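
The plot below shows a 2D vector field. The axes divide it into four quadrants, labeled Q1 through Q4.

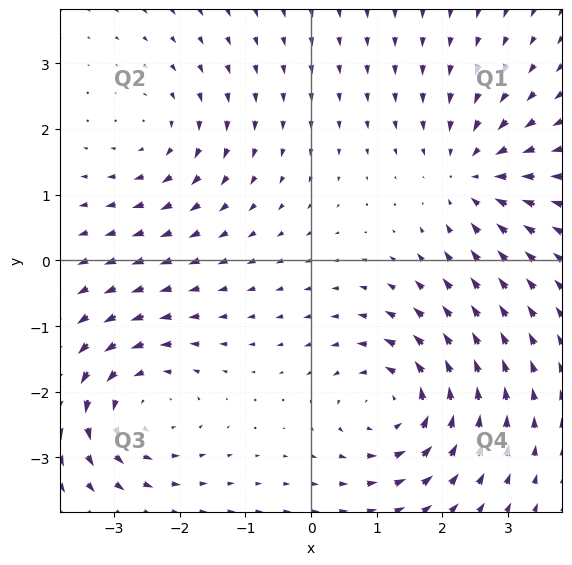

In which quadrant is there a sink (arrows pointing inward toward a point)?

Q1

The sink sits at approximately (2.4, 1.3), which lies in quadrant Q1. The divergence there is about -4, negative as expected for a sink.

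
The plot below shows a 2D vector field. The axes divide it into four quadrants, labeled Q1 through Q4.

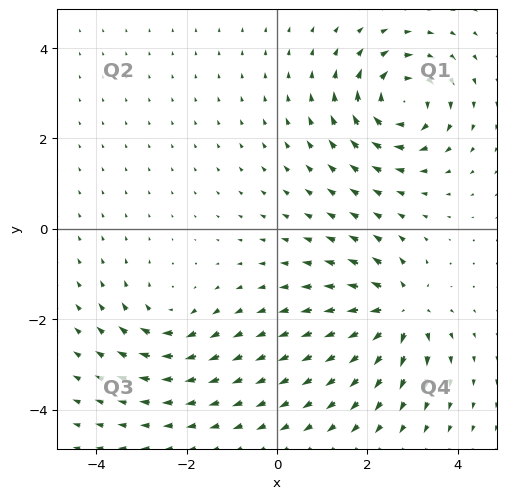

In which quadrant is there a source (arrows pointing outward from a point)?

Q4

The source sits at approximately (2.7, -1.8), which lies in quadrant Q4. The divergence there is about +6, positive as expected for a source.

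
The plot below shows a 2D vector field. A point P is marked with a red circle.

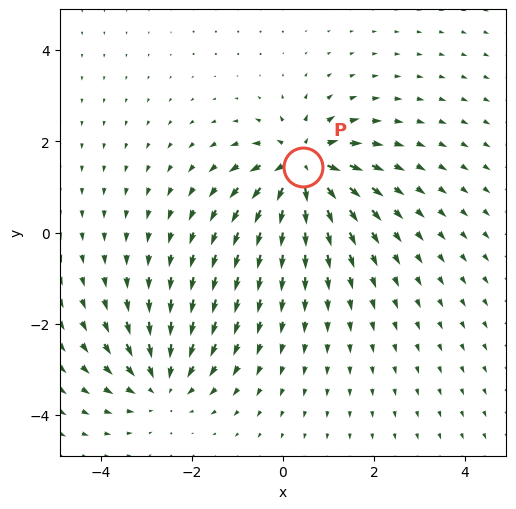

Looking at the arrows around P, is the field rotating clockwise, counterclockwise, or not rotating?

not rotating

Near P at (0.4, 1.4) the arrows show no circulation. The curl there is ≈0.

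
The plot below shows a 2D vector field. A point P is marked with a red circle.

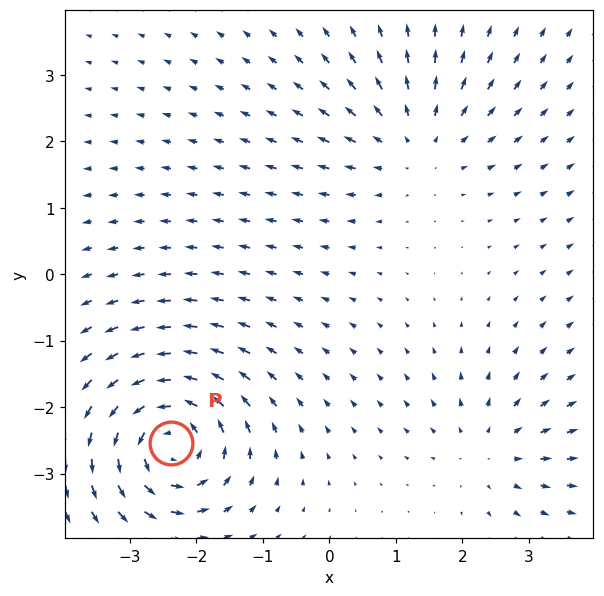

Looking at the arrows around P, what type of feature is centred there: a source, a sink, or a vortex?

At P (-2.4, -2.5) the arrows circulate counterclockwise. Divergence ≈0, curl about +7 — near-zero divergence with nonzero curl is a vortex.

vortex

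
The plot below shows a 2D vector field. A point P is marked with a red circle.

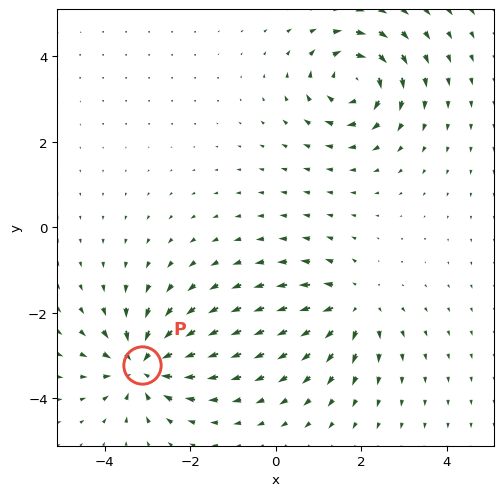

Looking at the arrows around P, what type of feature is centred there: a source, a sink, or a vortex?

At P (-3.1, -3.2) the arrows converge inward. Divergence about -6, curl ≈0 — negative divergence with near-zero curl is a sink.

sink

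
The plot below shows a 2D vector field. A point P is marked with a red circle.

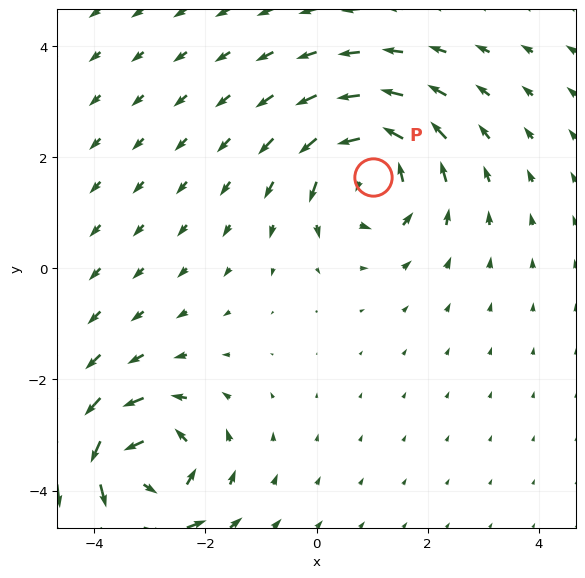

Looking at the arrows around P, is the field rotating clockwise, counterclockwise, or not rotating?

counterclockwise

Near P at (1.0, 1.6) the arrows circulate counterclockwise. The curl (z-component) there is about +5; positive curl means counterclockwise rotation.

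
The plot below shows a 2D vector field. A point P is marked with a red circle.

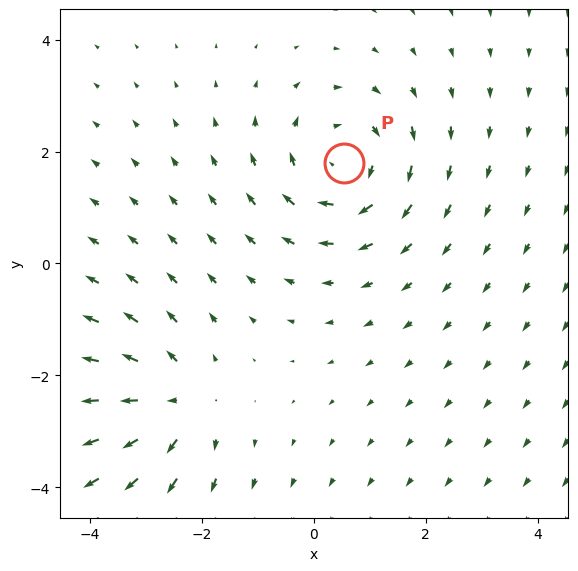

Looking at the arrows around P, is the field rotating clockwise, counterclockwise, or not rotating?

Near P at (0.5, 1.8) the arrows circulate clockwise. The curl (z-component) there is about -3; negative curl means clockwise rotation.

clockwise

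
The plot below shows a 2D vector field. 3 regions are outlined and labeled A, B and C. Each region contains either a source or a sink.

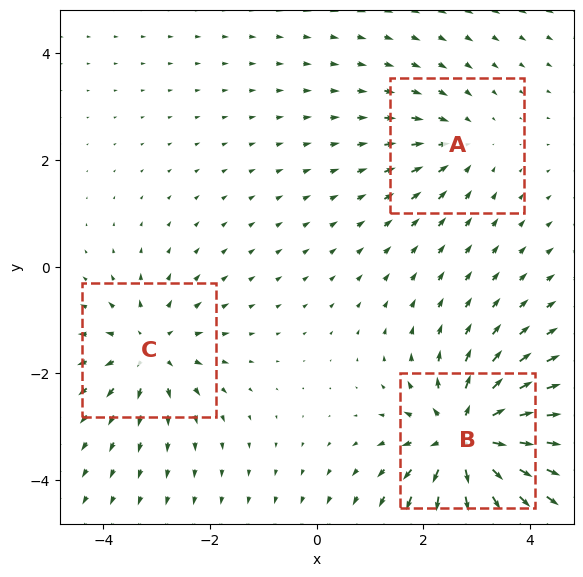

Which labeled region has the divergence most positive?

Divergence at each region's feature centre — A: about -2, B: about +6, C: about +3. Region B is most positive.

B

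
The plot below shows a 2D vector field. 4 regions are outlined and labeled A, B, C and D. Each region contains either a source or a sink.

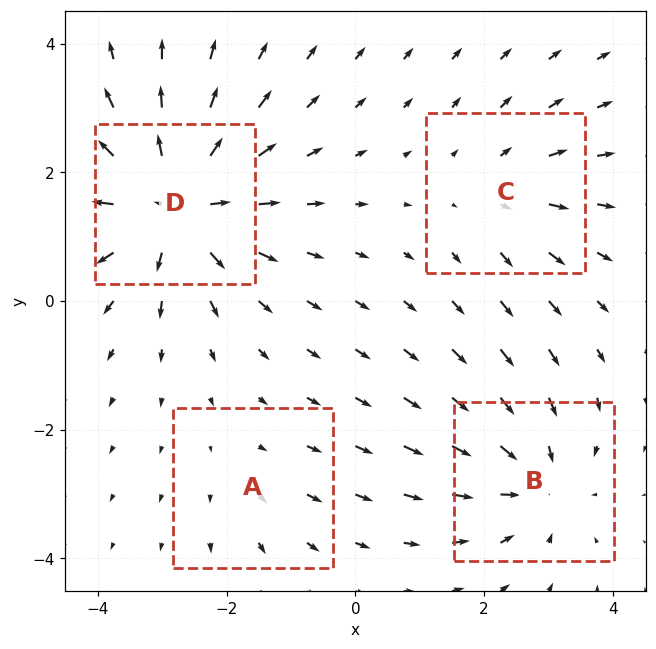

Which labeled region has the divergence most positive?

D

Divergence at each region's feature centre — A: about +2, B: about -4, C: about +3, D: about +7. Region D is most positive.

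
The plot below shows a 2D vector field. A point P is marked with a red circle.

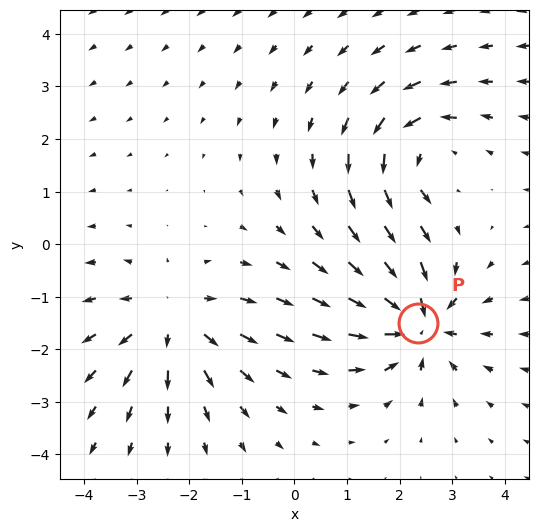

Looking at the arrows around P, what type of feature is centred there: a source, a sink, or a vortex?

sink

At P (2.4, -1.5) the arrows converge inward. Divergence about -6, curl ≈0 — negative divergence with near-zero curl is a sink.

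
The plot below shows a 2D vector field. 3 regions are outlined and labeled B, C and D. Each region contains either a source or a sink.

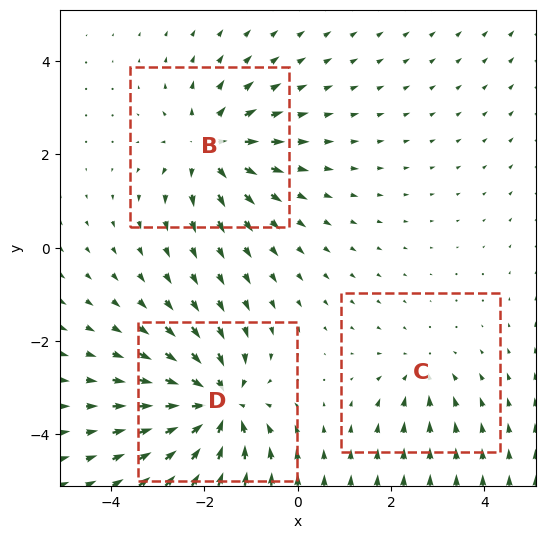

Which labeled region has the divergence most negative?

Divergence at each region's feature centre — B: about +4, C: about -2, D: about -5. Region D is most negative.

D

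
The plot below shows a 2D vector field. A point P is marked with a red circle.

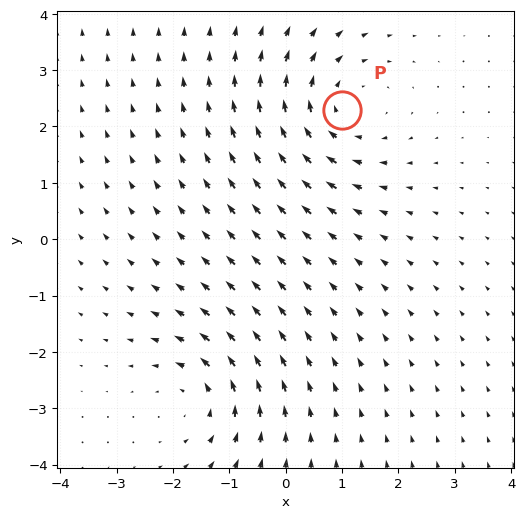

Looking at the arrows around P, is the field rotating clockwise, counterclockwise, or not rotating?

clockwise

Near P at (1.0, 2.3) the arrows circulate clockwise. The curl (z-component) there is about -3; negative curl means clockwise rotation.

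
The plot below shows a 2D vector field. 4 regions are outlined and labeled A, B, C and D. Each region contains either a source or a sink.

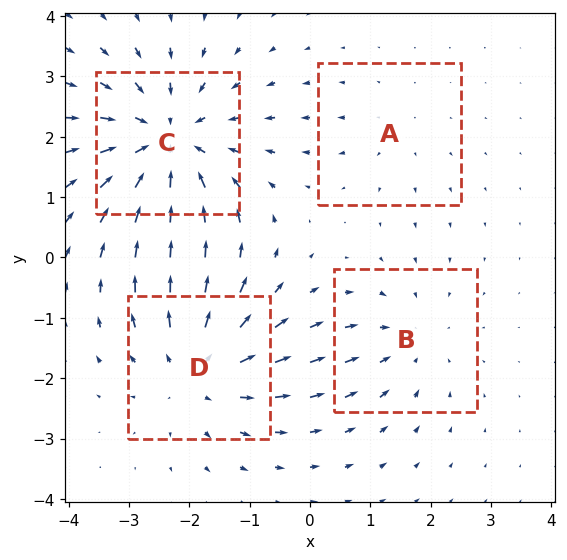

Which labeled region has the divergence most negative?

C

Divergence at each region's feature centre — A: about +2, B: about -3, C: about -6, D: about +5. Region C is most negative.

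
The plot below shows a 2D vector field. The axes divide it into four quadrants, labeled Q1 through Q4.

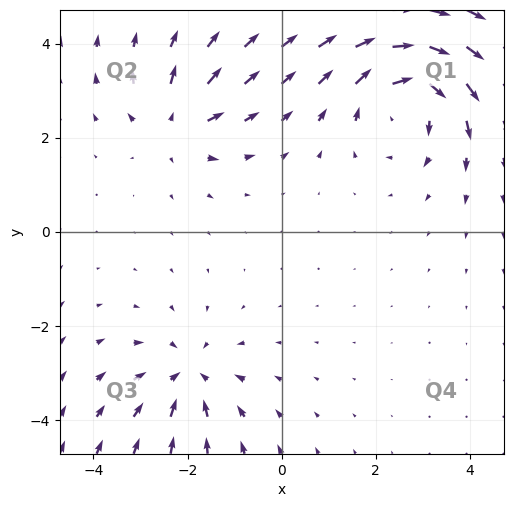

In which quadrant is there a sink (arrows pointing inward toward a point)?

Q3

The sink sits at approximately (-2.0, -3.1), which lies in quadrant Q3. The divergence there is about -4, negative as expected for a sink.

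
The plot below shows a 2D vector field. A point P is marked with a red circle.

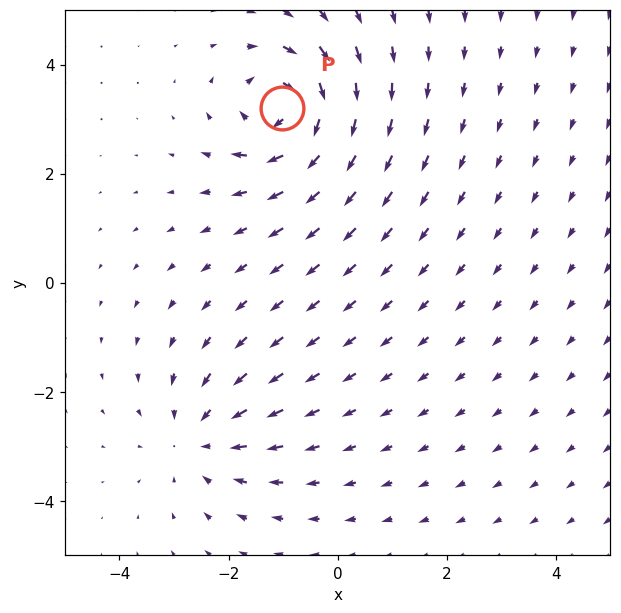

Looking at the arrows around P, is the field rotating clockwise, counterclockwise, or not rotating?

clockwise

Near P at (-1.0, 3.2) the arrows circulate clockwise. The curl (z-component) there is about -7; negative curl means clockwise rotation.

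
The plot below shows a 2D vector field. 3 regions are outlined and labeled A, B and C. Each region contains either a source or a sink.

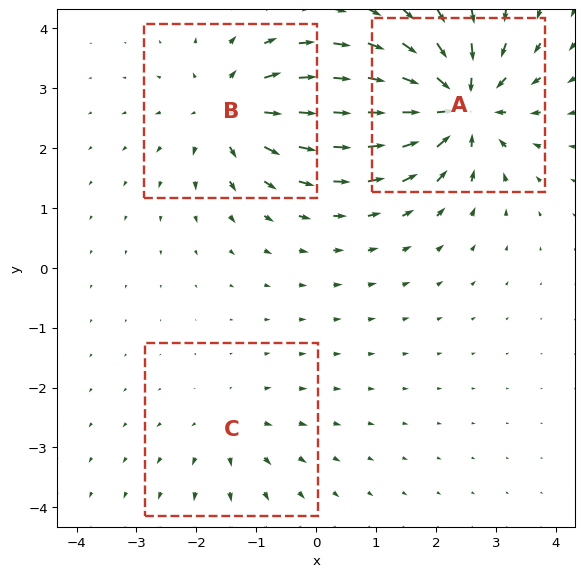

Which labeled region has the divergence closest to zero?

Divergence at each region's feature centre — A: about -6, B: about +4, C: about +2. Region C is closest to zero.

C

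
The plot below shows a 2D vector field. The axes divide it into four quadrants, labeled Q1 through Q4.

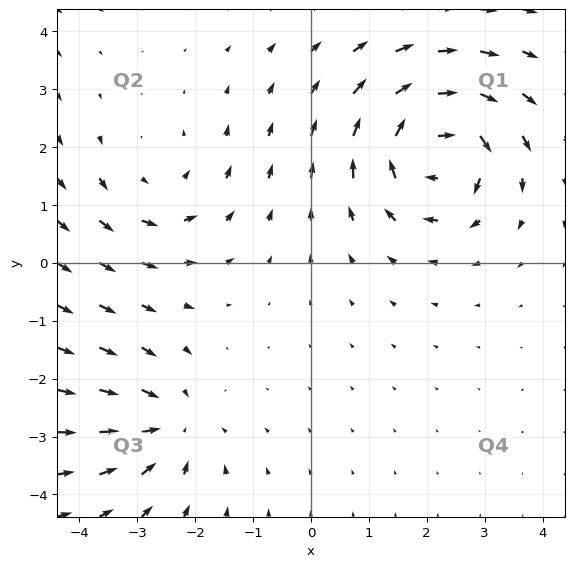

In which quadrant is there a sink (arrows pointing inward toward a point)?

The sink sits at approximately (-2.4, -2.8), which lies in quadrant Q3. The divergence there is about -3, negative as expected for a sink.

Q3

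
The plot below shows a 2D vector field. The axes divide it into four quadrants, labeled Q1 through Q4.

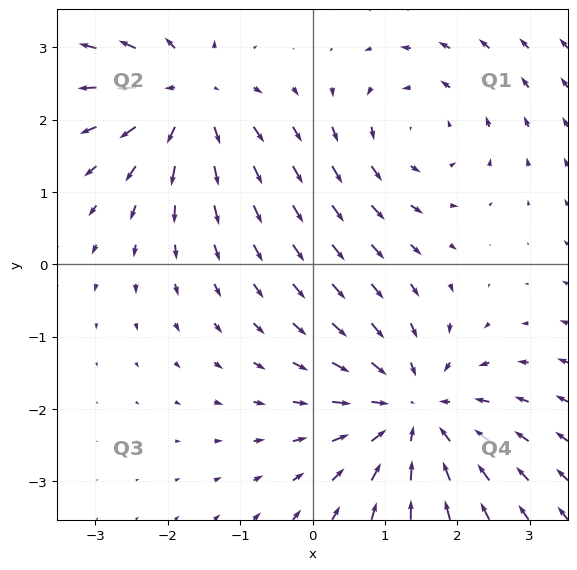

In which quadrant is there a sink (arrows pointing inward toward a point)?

The sink sits at approximately (1.4, -2.0), which lies in quadrant Q4. The divergence there is about -5, negative as expected for a sink.

Q4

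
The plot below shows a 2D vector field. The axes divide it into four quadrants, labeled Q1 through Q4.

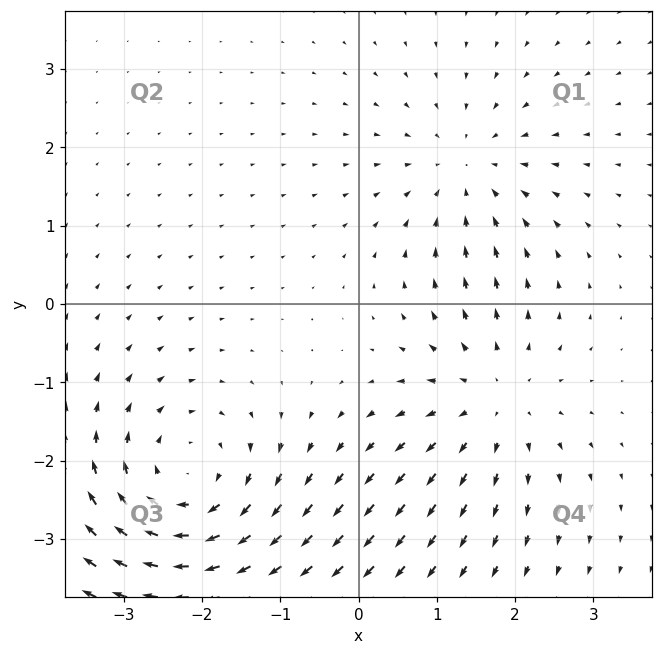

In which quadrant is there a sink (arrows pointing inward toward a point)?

Q1

The sink sits at approximately (1.4, 1.7), which lies in quadrant Q1. The divergence there is about -3, negative as expected for a sink.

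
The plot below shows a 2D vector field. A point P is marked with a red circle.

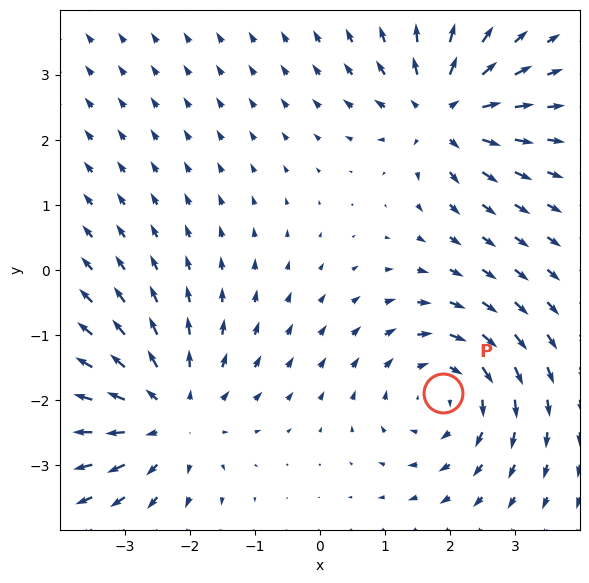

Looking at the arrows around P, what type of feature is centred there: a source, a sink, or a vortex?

vortex

At P (1.9, -1.9) the arrows circulate clockwise. Divergence ≈0, curl about -4 — near-zero divergence with nonzero curl is a vortex.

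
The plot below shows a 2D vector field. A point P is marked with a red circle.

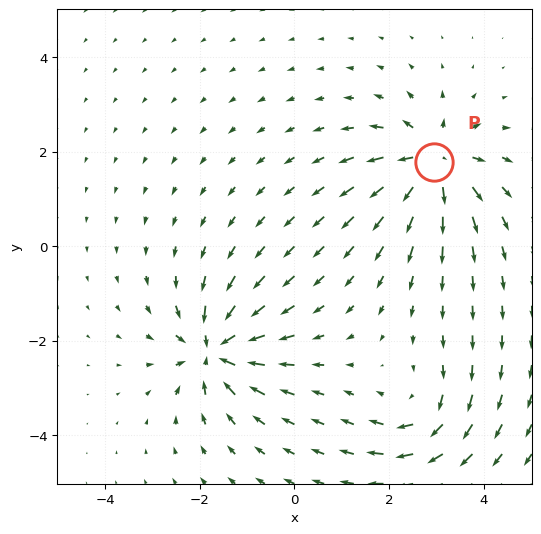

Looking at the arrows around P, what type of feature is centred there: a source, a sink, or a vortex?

source

At P (2.9, 1.8) the arrows spread outward. Divergence about +7, curl ≈0 — positive divergence with near-zero curl is a source.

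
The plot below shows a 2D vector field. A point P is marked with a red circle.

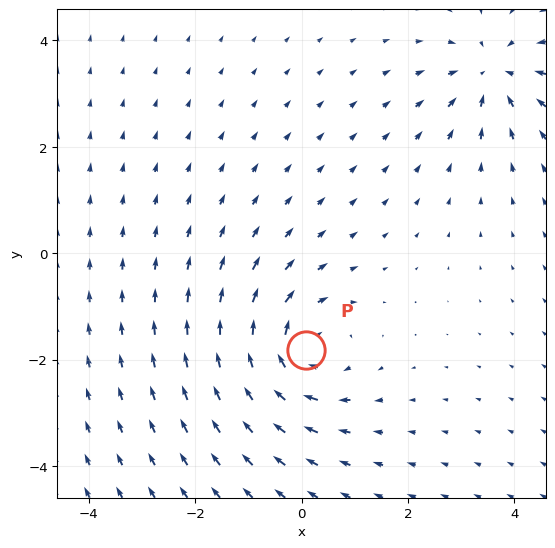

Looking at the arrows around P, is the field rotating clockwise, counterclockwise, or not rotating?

clockwise

Near P at (0.1, -1.8) the arrows circulate clockwise. The curl (z-component) there is about -4; negative curl means clockwise rotation.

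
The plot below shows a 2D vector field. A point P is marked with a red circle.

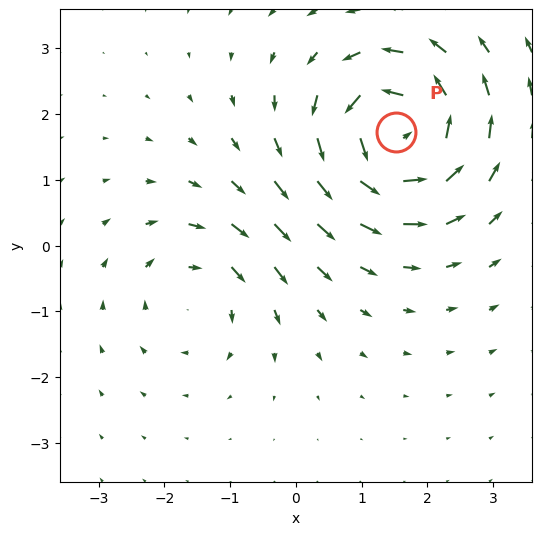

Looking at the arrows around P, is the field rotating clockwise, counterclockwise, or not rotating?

Near P at (1.5, 1.7) the arrows circulate counterclockwise. The curl (z-component) there is about +7; positive curl means counterclockwise rotation.

counterclockwise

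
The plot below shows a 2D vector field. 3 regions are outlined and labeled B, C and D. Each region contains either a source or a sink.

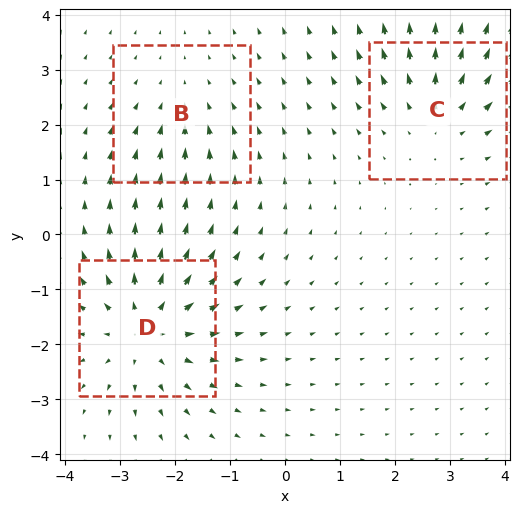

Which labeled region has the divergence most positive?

D

Divergence at each region's feature centre — B: about -2, C: about +3, D: about +4. Region D is most positive.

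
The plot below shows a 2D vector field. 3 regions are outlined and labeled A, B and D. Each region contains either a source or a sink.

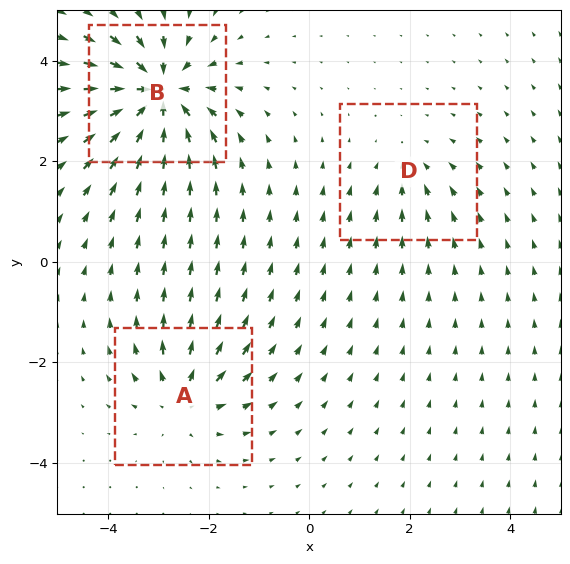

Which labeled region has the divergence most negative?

Divergence at each region's feature centre — A: about +4, B: about -6, D: about -2. Region B is most negative.

B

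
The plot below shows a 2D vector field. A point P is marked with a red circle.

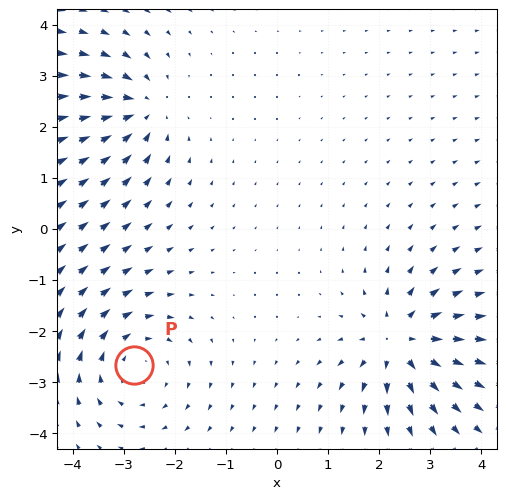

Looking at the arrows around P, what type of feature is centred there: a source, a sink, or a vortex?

vortex

At P (-2.8, -2.7) the arrows circulate clockwise. Divergence ≈0, curl about -4 — near-zero divergence with nonzero curl is a vortex.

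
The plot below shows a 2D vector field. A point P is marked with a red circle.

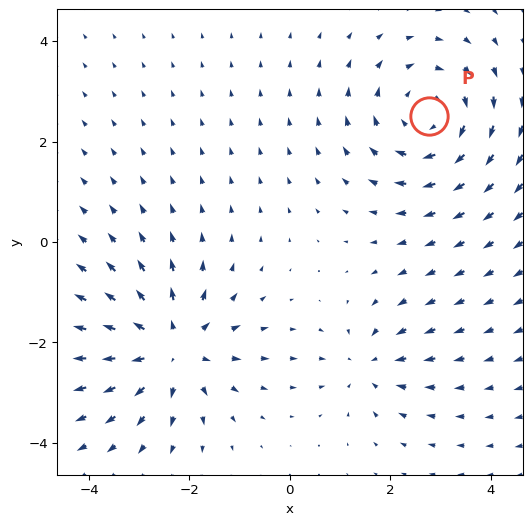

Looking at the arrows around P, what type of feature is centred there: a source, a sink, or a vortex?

vortex

At P (2.8, 2.5) the arrows circulate clockwise. Divergence ≈0, curl about -4 — near-zero divergence with nonzero curl is a vortex.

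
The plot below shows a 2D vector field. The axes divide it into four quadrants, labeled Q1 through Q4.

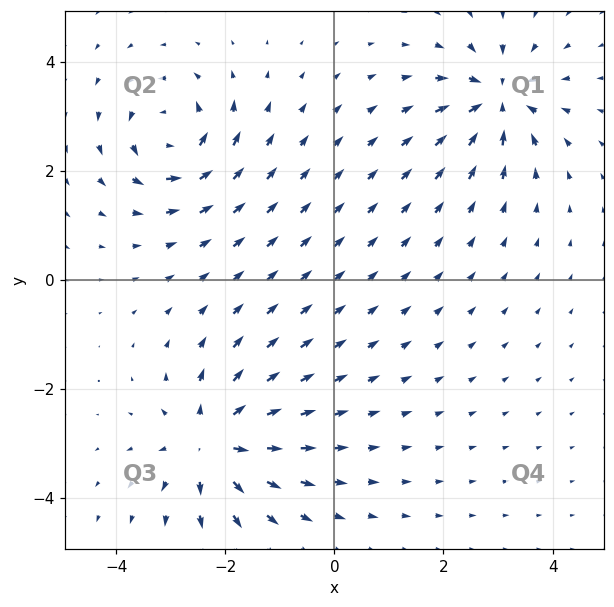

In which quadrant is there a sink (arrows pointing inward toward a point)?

Q1

The sink sits at approximately (3.0, 3.3), which lies in quadrant Q1. The divergence there is about -6, negative as expected for a sink.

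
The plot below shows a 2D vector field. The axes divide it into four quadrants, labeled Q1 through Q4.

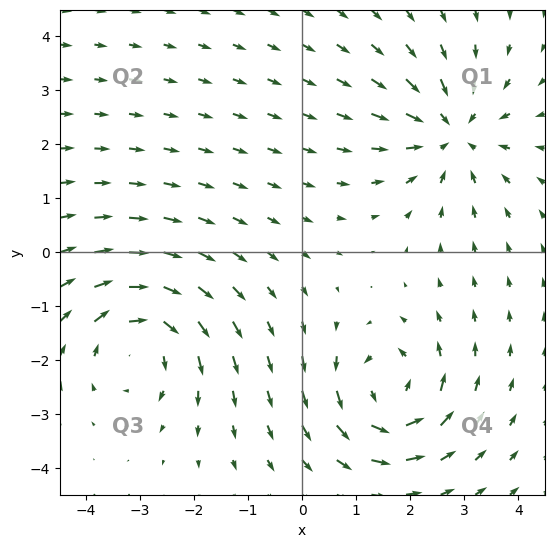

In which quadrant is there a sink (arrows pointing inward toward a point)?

The sink sits at approximately (2.8, 2.2), which lies in quadrant Q1. The divergence there is about -4, negative as expected for a sink.

Q1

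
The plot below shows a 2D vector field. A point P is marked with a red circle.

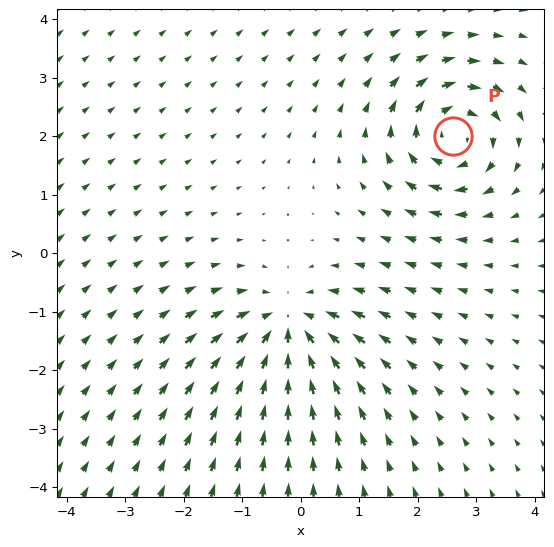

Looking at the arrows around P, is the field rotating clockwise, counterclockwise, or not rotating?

clockwise

Near P at (2.6, 2.0) the arrows circulate clockwise. The curl (z-component) there is about -6; negative curl means clockwise rotation.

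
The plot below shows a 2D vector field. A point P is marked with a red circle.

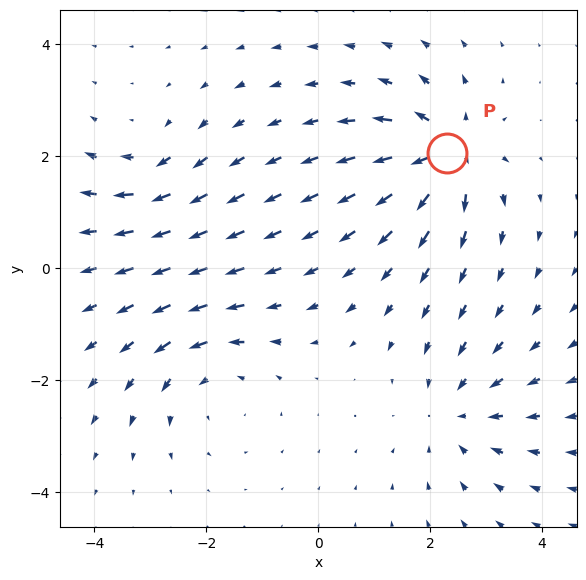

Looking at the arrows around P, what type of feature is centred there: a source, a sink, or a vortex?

At P (2.3, 2.1) the arrows spread outward. Divergence about +7, curl ≈0 — positive divergence with near-zero curl is a source.

source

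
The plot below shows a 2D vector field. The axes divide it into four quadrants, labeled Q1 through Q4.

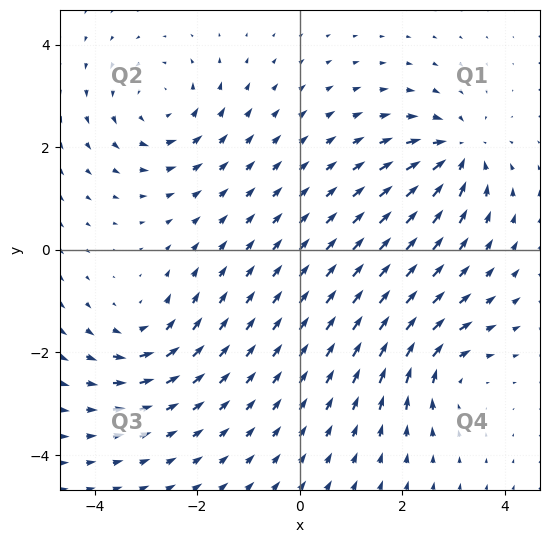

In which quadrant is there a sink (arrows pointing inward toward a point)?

The sink sits at approximately (3.1, 1.9), which lies in quadrant Q1. The divergence there is about -5, negative as expected for a sink.

Q1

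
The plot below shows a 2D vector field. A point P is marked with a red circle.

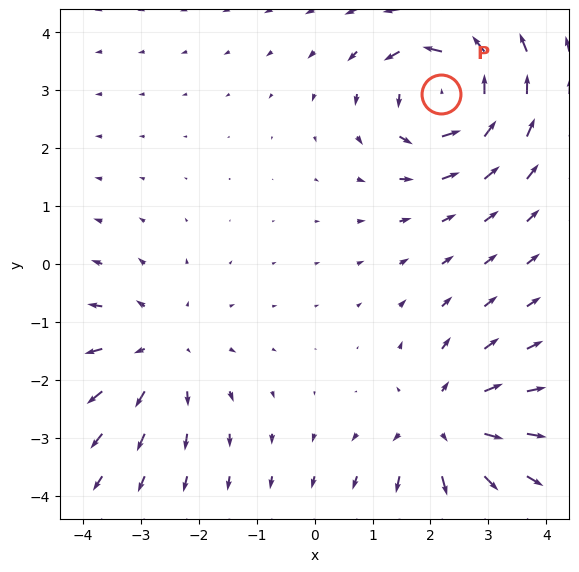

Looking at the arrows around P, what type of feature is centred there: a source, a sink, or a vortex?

vortex

At P (2.2, 2.9) the arrows circulate counterclockwise. Divergence ≈0, curl about +5 — near-zero divergence with nonzero curl is a vortex.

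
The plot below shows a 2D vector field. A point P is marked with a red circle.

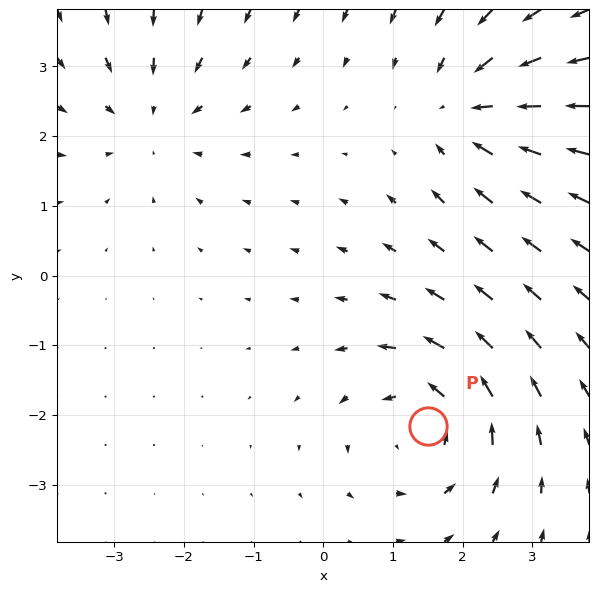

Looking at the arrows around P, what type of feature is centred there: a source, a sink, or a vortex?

vortex

At P (1.5, -2.2) the arrows circulate counterclockwise. Divergence ≈0, curl about +5 — near-zero divergence with nonzero curl is a vortex.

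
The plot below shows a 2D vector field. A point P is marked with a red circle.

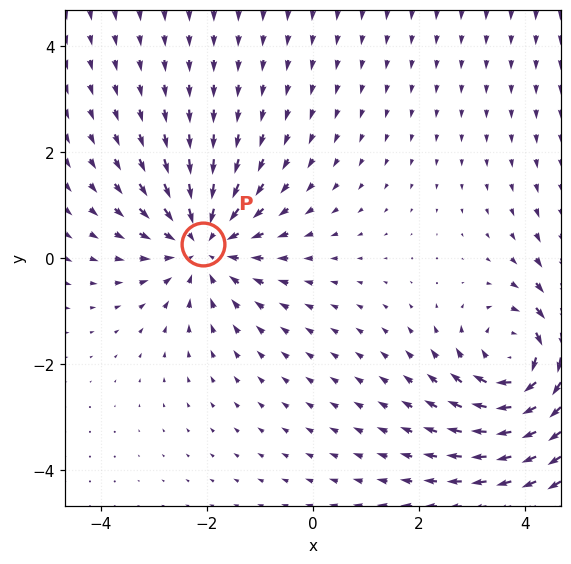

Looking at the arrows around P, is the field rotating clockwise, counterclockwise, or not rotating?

not rotating

Near P at (-2.1, 0.3) the arrows show no circulation. The curl there is ≈0.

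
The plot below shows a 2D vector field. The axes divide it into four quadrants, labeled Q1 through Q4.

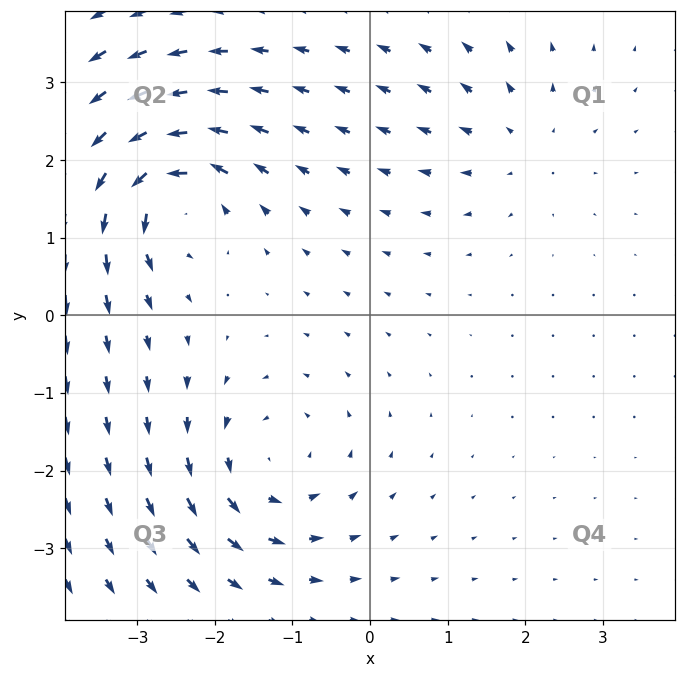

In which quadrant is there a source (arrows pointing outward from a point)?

Q1

The source sits at approximately (1.9, 2.2), which lies in quadrant Q1. The divergence there is about +3, positive as expected for a source.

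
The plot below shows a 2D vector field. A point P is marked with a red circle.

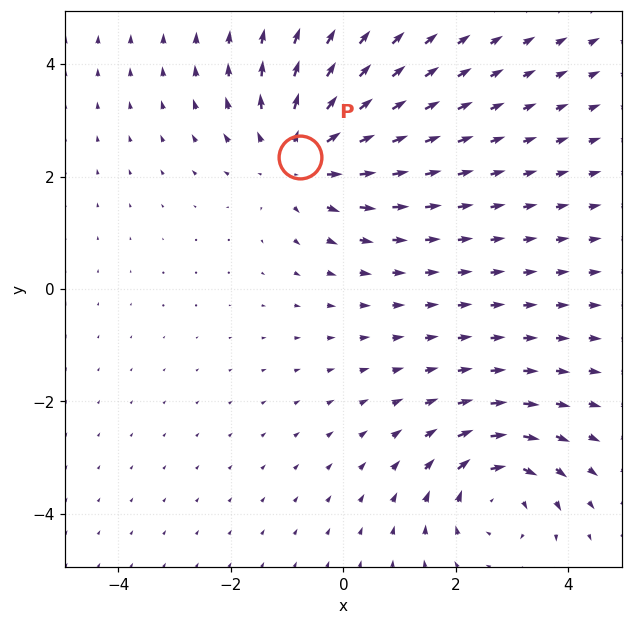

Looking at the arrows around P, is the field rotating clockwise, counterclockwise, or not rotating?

not rotating

Near P at (-0.8, 2.3) the arrows show no circulation. The curl there is ≈0.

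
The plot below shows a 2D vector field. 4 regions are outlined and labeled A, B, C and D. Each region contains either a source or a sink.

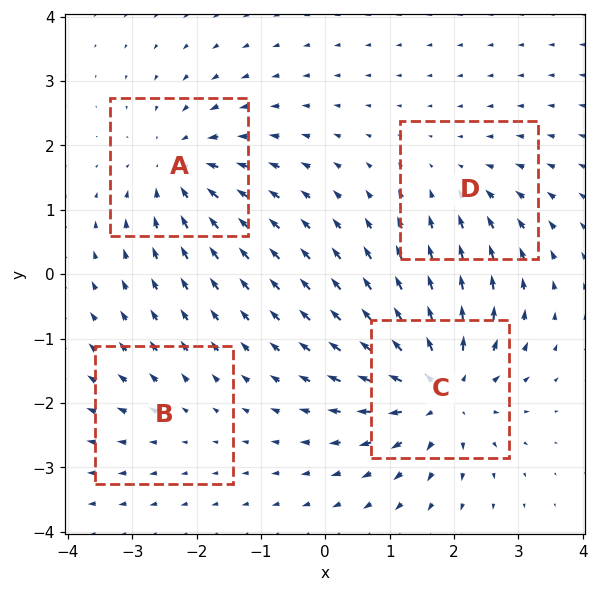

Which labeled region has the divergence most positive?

C

Divergence at each region's feature centre — A: about -5, B: about +2, C: about +7, D: about -3. Region C is most positive.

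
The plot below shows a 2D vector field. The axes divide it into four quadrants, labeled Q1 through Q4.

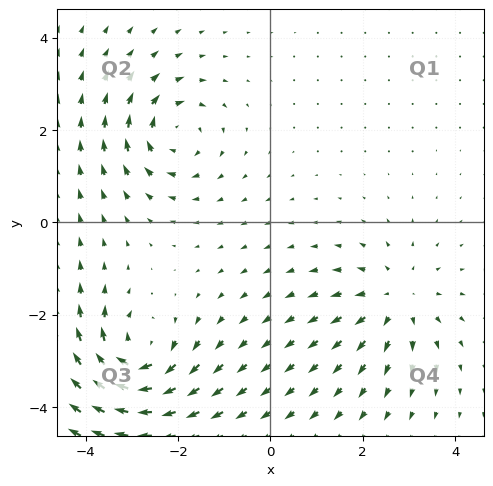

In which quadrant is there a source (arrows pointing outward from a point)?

Q4

The source sits at approximately (2.7, -1.7), which lies in quadrant Q4. The divergence there is about +3, positive as expected for a source.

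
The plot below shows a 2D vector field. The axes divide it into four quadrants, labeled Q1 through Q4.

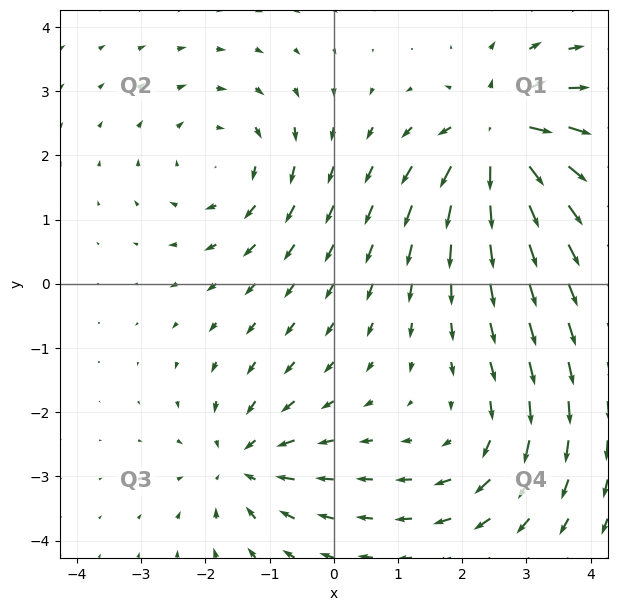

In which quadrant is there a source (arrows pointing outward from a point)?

Q1

The source sits at approximately (2.6, 2.3), which lies in quadrant Q1. The divergence there is about +6, positive as expected for a source.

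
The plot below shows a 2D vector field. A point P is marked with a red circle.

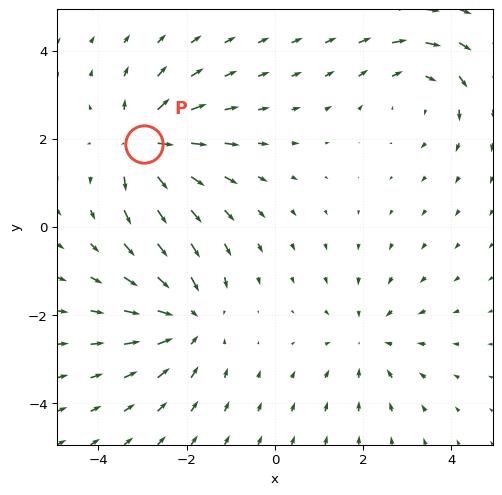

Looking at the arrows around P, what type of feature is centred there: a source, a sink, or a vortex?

source

At P (-3.0, 1.9) the arrows spread outward. Divergence about +5, curl ≈0 — positive divergence with near-zero curl is a source.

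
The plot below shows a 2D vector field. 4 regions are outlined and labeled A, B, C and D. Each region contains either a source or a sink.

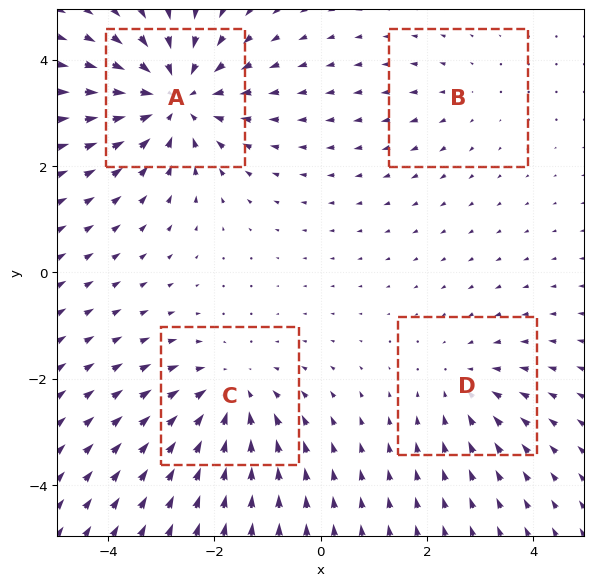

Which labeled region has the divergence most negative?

A

Divergence at each region's feature centre — A: about -6, B: about +2, C: about -4, D: about -3. Region A is most negative.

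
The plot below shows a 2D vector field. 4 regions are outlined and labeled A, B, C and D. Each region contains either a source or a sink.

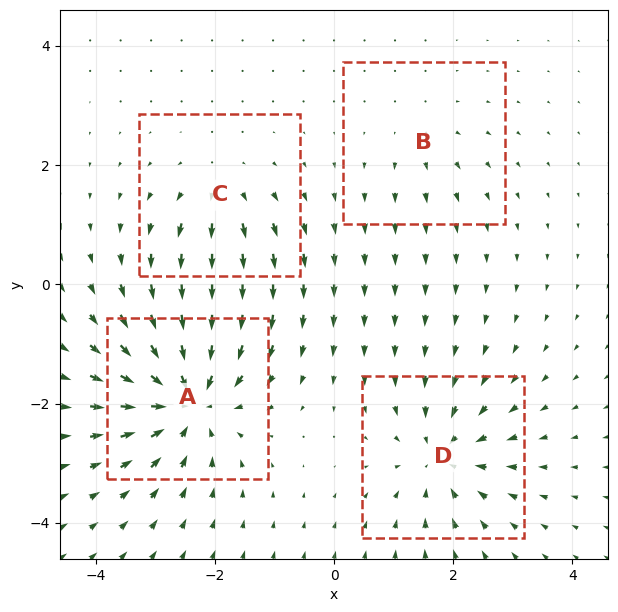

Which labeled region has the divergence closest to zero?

B

Divergence at each region's feature centre — A: about -8, B: about +2, C: about +4, D: about -5. Region B is closest to zero.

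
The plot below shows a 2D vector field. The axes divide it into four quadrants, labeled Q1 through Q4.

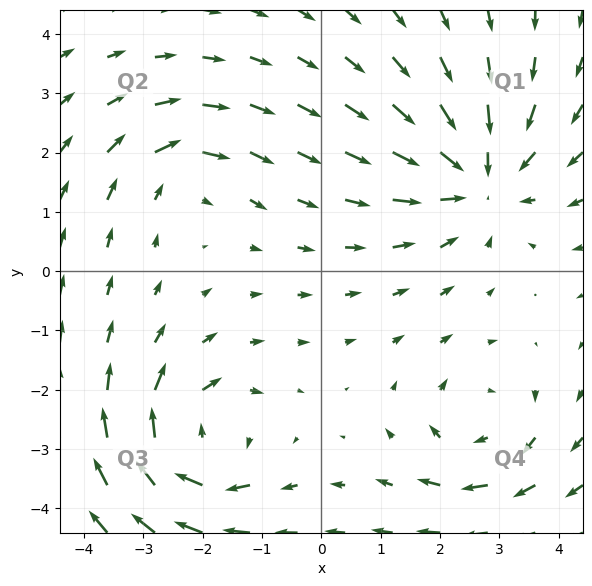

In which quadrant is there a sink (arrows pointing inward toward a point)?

The sink sits at approximately (2.7, 1.6), which lies in quadrant Q1. The divergence there is about -4, negative as expected for a sink.

Q1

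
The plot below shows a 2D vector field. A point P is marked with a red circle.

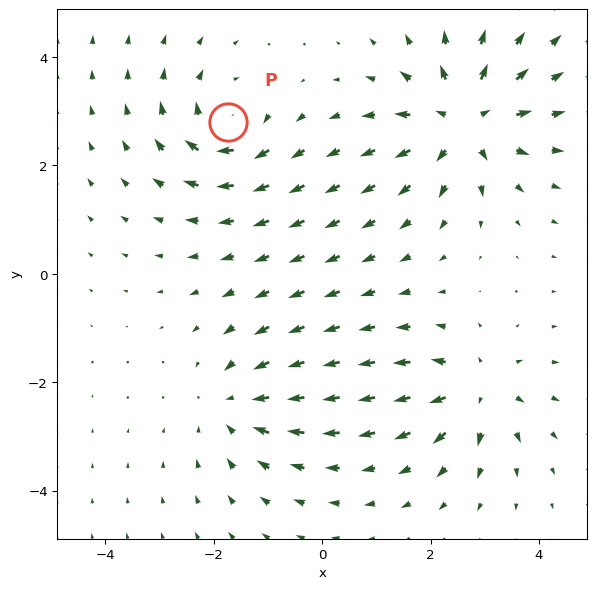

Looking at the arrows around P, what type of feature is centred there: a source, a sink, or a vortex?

vortex

At P (-1.7, 2.8) the arrows circulate clockwise. Divergence ≈0, curl about -5 — near-zero divergence with nonzero curl is a vortex.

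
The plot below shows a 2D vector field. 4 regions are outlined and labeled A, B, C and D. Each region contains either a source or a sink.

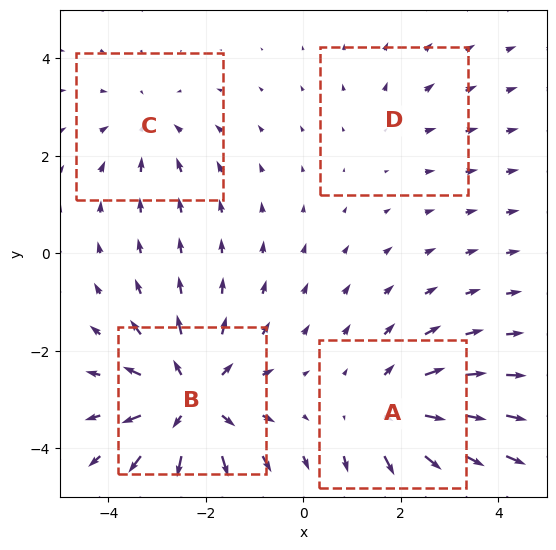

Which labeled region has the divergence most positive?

B

Divergence at each region's feature centre — A: about +4, B: about +6, C: about -3, D: about +2. Region B is most positive.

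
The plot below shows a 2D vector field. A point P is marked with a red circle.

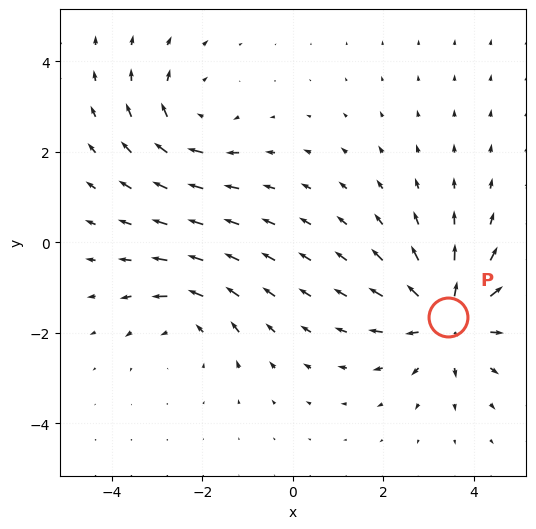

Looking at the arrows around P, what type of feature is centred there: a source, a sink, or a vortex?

source

At P (3.4, -1.7) the arrows spread outward. Divergence about +5, curl ≈0 — positive divergence with near-zero curl is a source.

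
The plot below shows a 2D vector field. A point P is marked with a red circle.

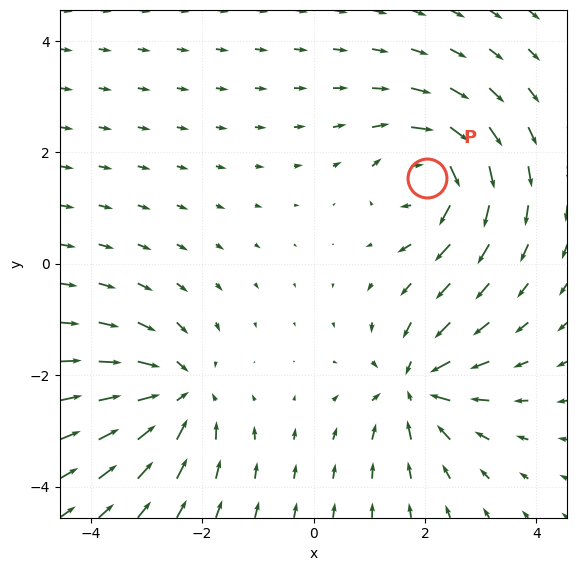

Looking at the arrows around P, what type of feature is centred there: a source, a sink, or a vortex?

At P (2.0, 1.5) the arrows circulate clockwise. Divergence ≈0, curl about -7 — near-zero divergence with nonzero curl is a vortex.

vortex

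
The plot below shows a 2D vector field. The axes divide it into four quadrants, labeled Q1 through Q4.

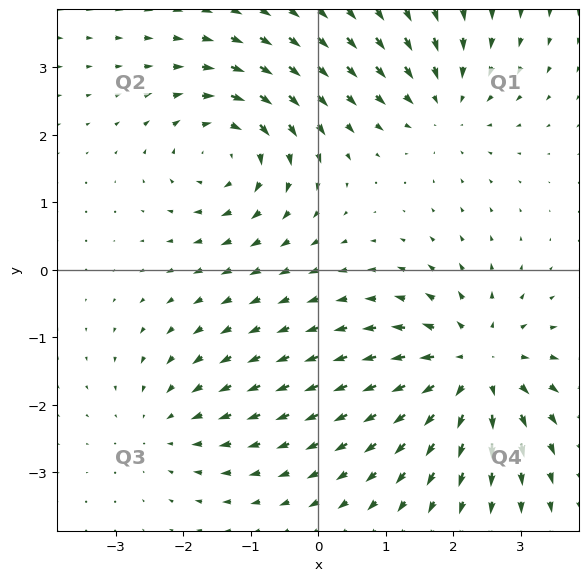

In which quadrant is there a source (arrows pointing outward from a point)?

Q4

The source sits at approximately (2.3, -1.4), which lies in quadrant Q4. The divergence there is about +5, positive as expected for a source.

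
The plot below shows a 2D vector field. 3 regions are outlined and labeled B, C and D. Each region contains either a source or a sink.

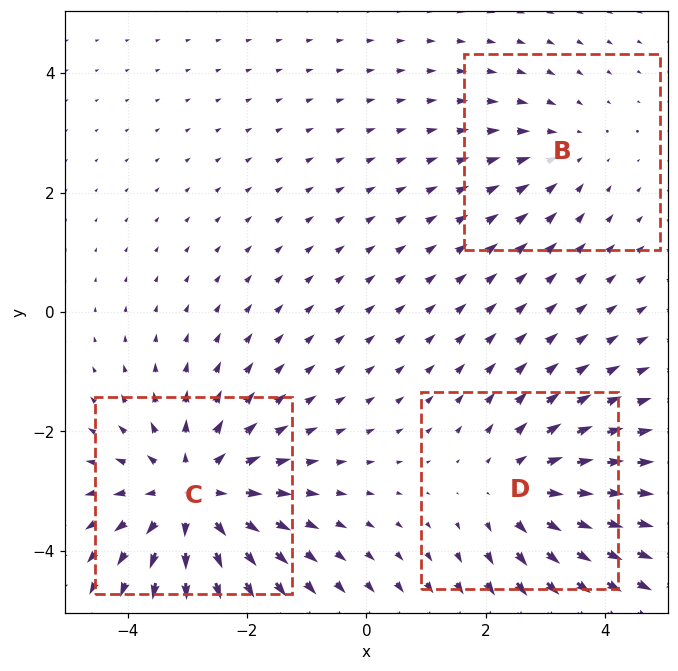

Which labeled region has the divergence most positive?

C

Divergence at each region's feature centre — B: about -2, C: about +4, D: about +3. Region C is most positive.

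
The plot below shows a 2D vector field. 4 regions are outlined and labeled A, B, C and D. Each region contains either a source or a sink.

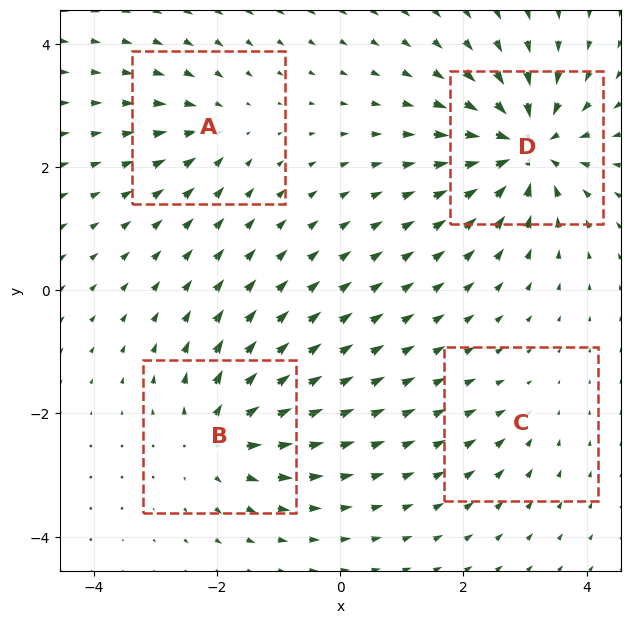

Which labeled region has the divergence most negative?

Divergence at each region's feature centre — A: about -4, B: about +6, C: about -3, D: about -9. Region D is most negative.

D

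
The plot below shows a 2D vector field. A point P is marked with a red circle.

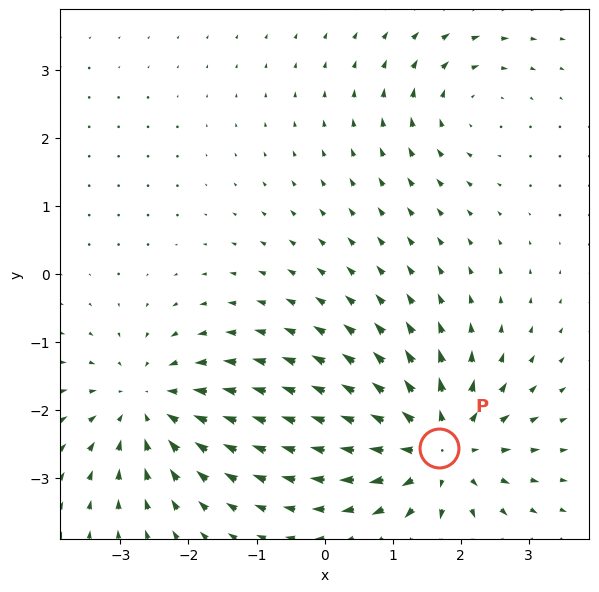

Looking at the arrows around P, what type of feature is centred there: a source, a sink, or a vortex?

source

At P (1.7, -2.6) the arrows spread outward. Divergence about +6, curl ≈0 — positive divergence with near-zero curl is a source.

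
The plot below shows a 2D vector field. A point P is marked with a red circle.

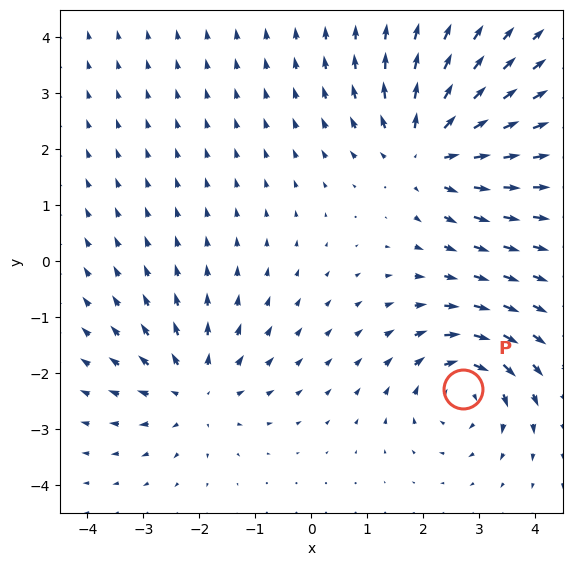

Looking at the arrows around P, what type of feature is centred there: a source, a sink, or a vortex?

vortex

At P (2.7, -2.3) the arrows circulate clockwise. Divergence ≈0, curl about -5 — near-zero divergence with nonzero curl is a vortex.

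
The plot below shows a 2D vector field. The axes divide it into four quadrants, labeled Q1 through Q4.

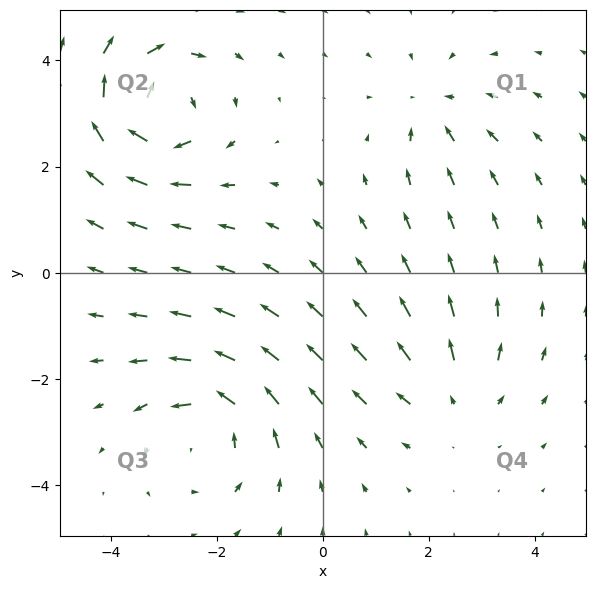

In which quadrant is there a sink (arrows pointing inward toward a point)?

The sink sits at approximately (2.1, 3.1), which lies in quadrant Q1. The divergence there is about -3, negative as expected for a sink.

Q1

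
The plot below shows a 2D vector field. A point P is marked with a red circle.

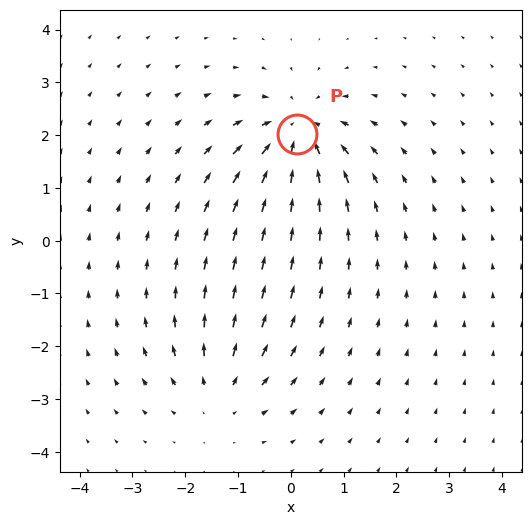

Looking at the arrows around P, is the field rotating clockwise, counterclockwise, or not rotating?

Near P at (0.1, 2.0) the arrows show no circulation. The curl there is ≈0.

not rotating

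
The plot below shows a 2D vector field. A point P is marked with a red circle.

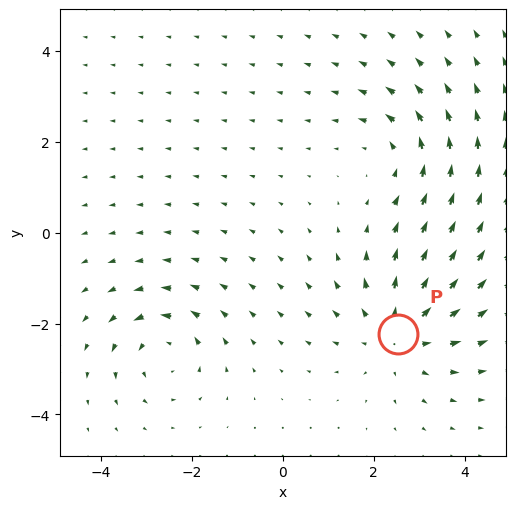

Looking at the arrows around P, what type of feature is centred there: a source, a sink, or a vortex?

source

At P (2.5, -2.2) the arrows spread outward. Divergence about +4, curl ≈0 — positive divergence with near-zero curl is a source.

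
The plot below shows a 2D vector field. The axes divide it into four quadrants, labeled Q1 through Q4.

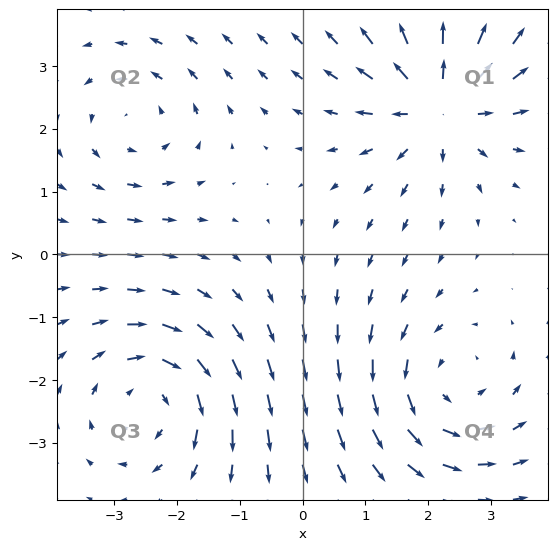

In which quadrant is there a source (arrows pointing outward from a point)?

The source sits at approximately (2.2, 2.4), which lies in quadrant Q1. The divergence there is about +5, positive as expected for a source.

Q1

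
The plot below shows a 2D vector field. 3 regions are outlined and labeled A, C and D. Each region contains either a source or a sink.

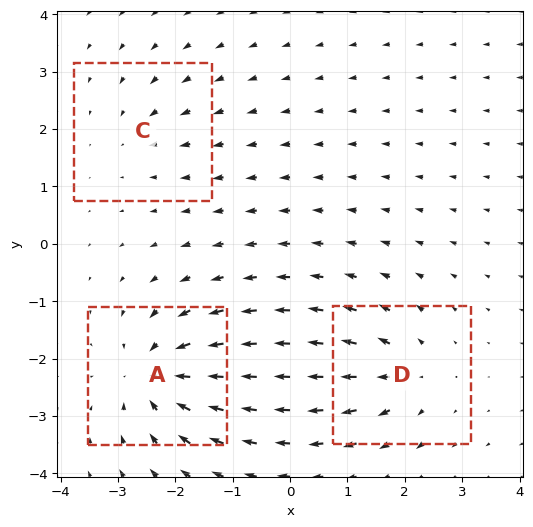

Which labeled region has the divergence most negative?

A

Divergence at each region's feature centre — A: about -6, C: about -2, D: about +4. Region A is most negative.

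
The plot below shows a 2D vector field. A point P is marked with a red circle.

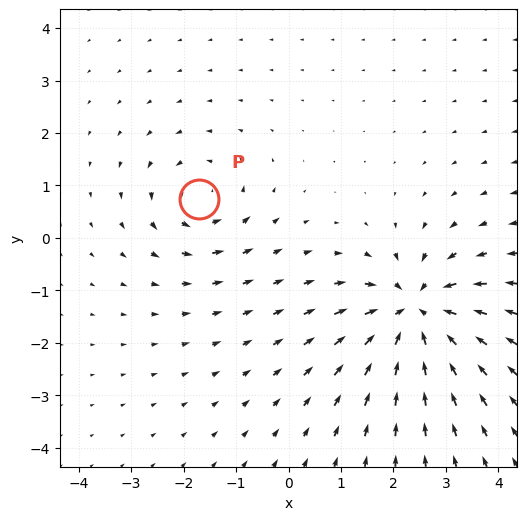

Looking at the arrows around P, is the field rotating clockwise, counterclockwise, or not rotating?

counterclockwise

Near P at (-1.7, 0.7) the arrows circulate counterclockwise. The curl (z-component) there is about +3; positive curl means counterclockwise rotation.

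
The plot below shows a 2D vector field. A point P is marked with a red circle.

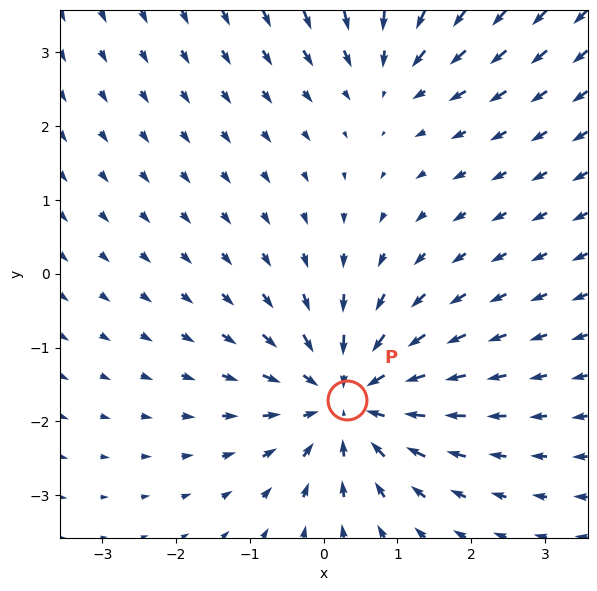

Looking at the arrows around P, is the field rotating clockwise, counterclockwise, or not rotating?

Near P at (0.3, -1.7) the arrows show no circulation. The curl there is ≈0.

not rotating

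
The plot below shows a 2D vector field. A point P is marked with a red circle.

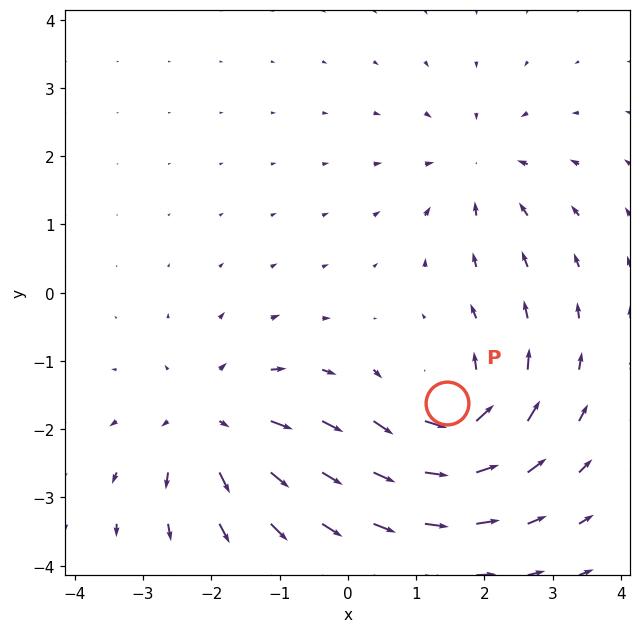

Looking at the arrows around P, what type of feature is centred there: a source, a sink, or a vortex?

vortex

At P (1.4, -1.6) the arrows circulate counterclockwise. Divergence ≈0, curl about +6 — near-zero divergence with nonzero curl is a vortex.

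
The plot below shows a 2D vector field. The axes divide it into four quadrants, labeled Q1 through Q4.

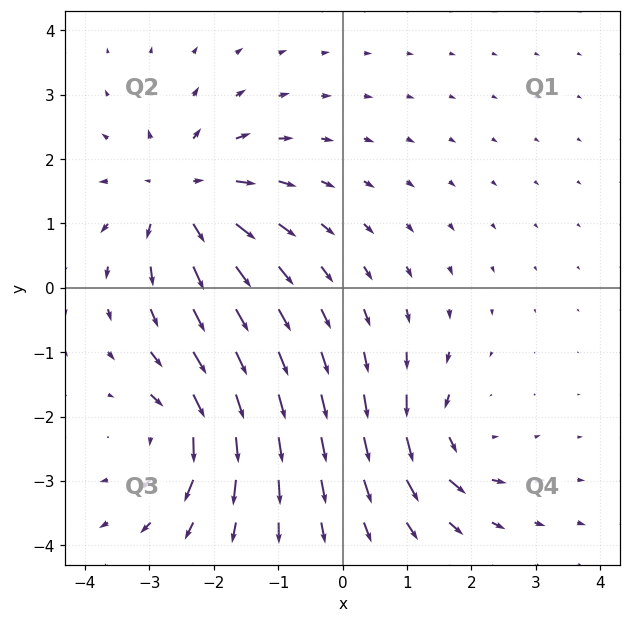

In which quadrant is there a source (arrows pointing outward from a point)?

Q2

The source sits at approximately (-2.5, 1.4), which lies in quadrant Q2. The divergence there is about +5, positive as expected for a source.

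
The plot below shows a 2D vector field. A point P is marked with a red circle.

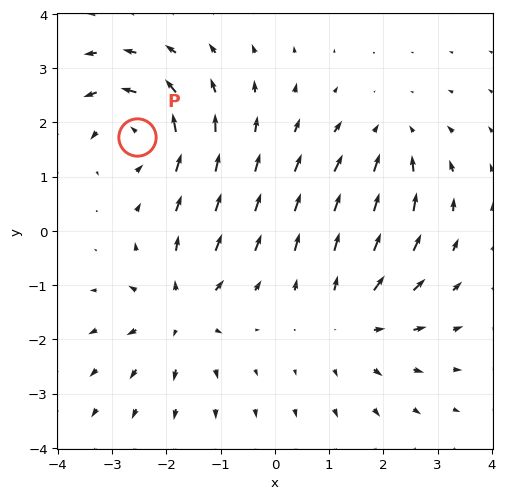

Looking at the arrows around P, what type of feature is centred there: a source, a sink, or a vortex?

At P (-2.6, 1.7) the arrows circulate counterclockwise. Divergence ≈0, curl about +5 — near-zero divergence with nonzero curl is a vortex.

vortex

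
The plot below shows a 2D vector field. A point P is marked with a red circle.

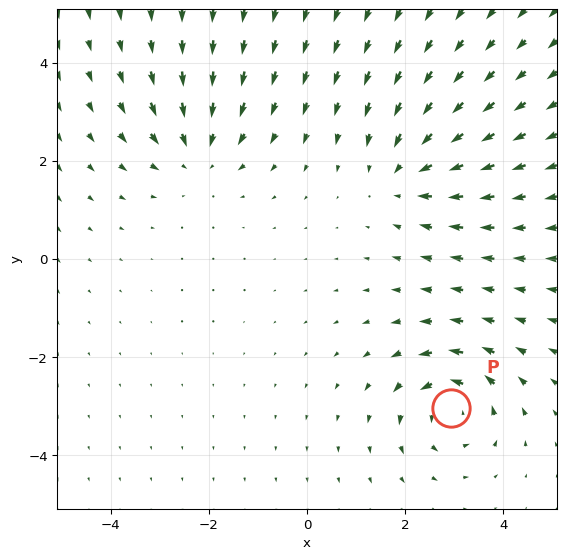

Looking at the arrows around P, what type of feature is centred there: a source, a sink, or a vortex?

At P (2.9, -3.0) the arrows circulate counterclockwise. Divergence ≈0, curl about +5 — near-zero divergence with nonzero curl is a vortex.

vortex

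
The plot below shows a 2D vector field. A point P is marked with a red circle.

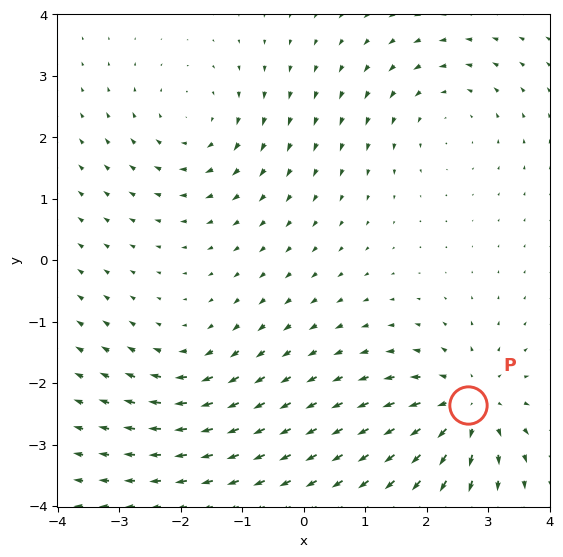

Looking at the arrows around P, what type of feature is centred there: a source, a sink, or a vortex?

At P (2.7, -2.4) the arrows spread outward. Divergence about +5, curl ≈0 — positive divergence with near-zero curl is a source.

source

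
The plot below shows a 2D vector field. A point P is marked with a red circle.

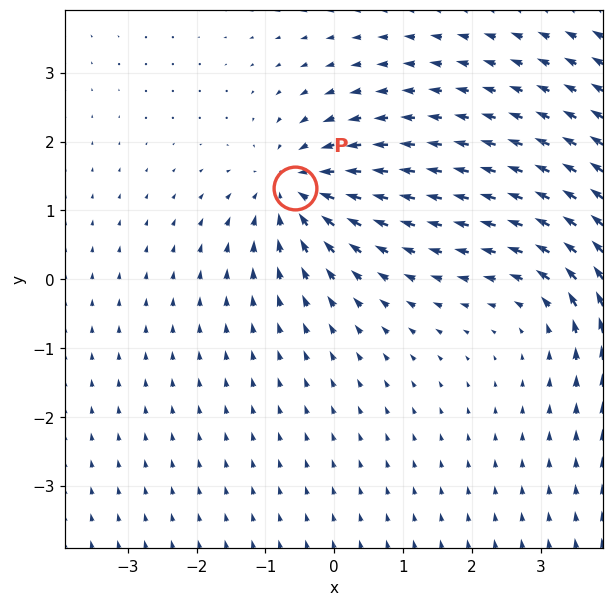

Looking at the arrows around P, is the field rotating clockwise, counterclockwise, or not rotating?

Near P at (-0.6, 1.3) the arrows show no circulation. The curl there is ≈0.

not rotating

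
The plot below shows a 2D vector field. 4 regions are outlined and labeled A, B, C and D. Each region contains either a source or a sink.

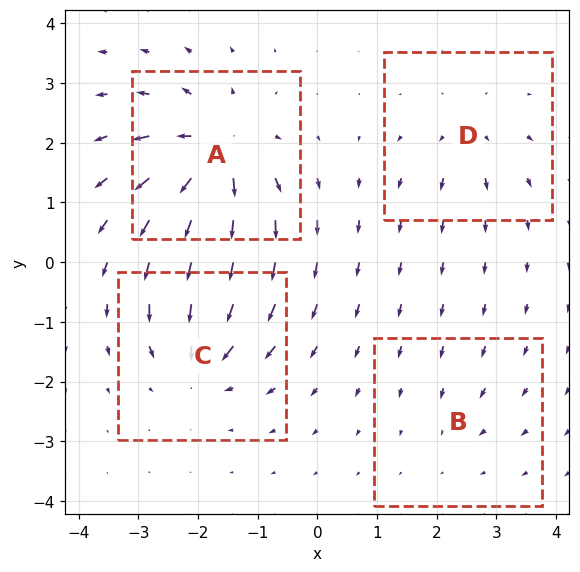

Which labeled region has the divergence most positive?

A

Divergence at each region's feature centre — A: about +9, B: about -2, C: about -6, D: about +4. Region A is most positive.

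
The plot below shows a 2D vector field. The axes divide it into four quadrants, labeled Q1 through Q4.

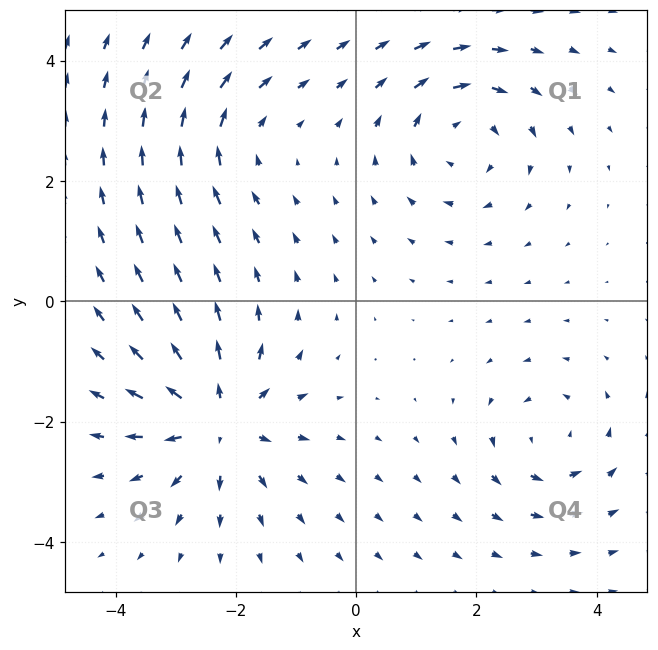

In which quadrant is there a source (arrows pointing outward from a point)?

The source sits at approximately (-2.3, -2.0), which lies in quadrant Q3. The divergence there is about +5, positive as expected for a source.

Q3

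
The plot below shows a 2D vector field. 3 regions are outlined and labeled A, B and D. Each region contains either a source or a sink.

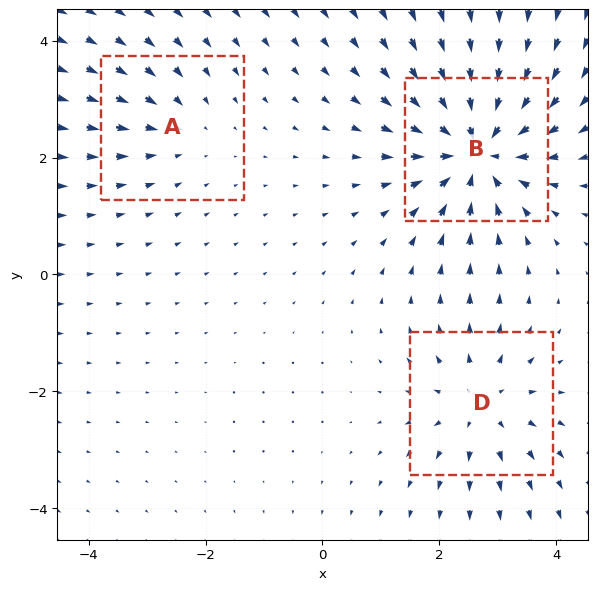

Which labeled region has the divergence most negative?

Divergence at each region's feature centre — A: about -2, B: about -5, D: about +3. Region B is most negative.

B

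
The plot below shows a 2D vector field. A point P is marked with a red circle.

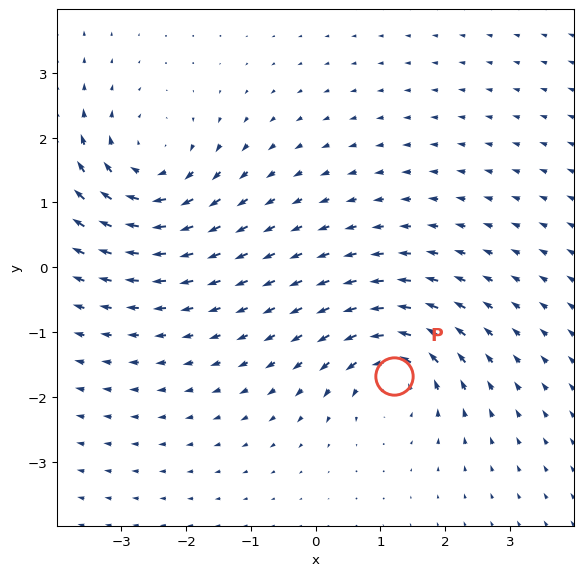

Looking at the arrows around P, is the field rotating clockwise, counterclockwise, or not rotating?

Near P at (1.2, -1.7) the arrows circulate counterclockwise. The curl (z-component) there is about +4; positive curl means counterclockwise rotation.

counterclockwise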